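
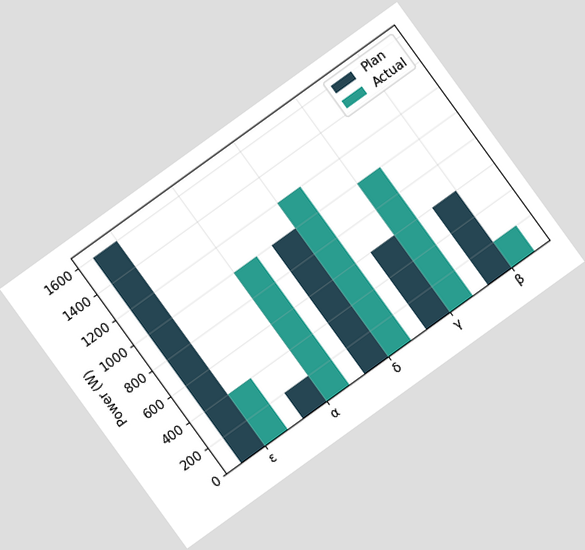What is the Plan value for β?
The chart is tilted about 36° counter-clockwise. The Plan bar at β reaches 600W on the y-axis.

600W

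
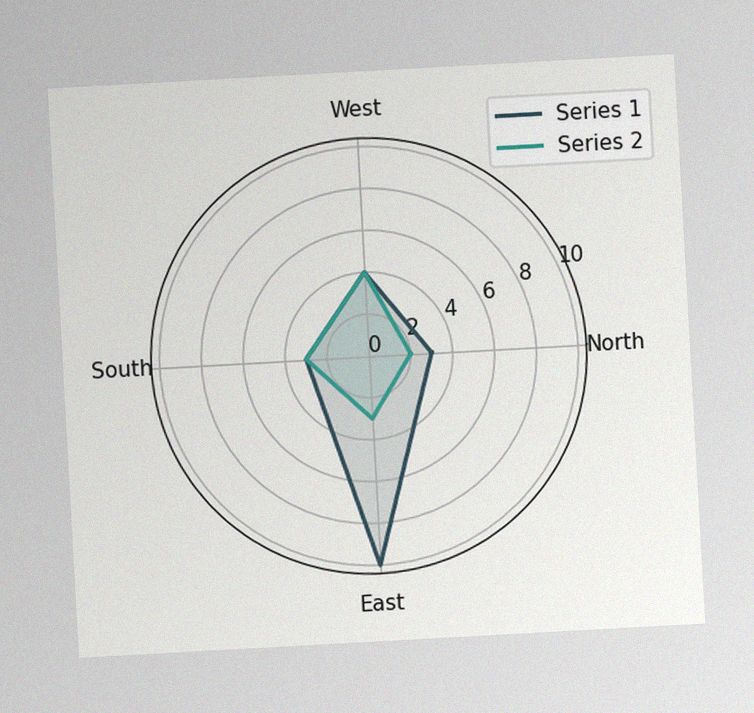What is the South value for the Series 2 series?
3

The chart is tilted about 3° counter-clockwise, with some photo noise. On the South axis, Series 2 reaches 3.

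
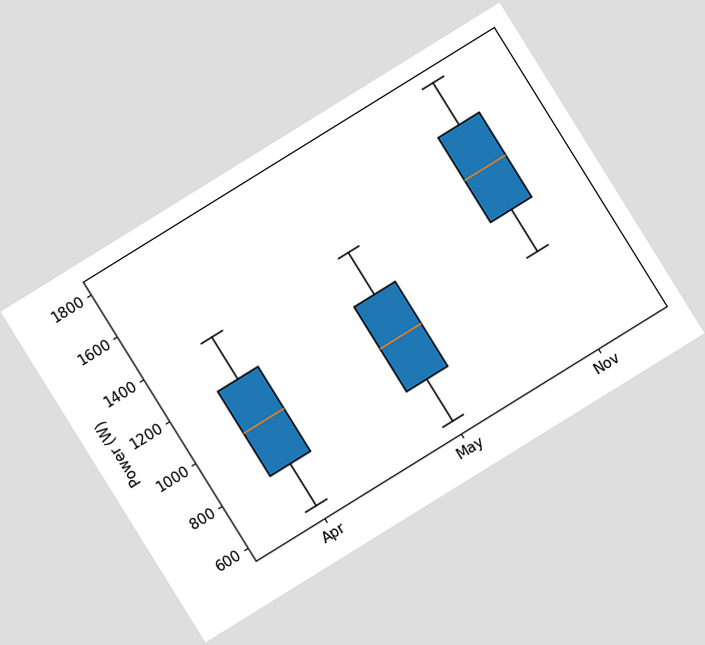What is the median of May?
The chart is tilted about 32° counter-clockwise. The median line in the May box sits at 1000W.

1000W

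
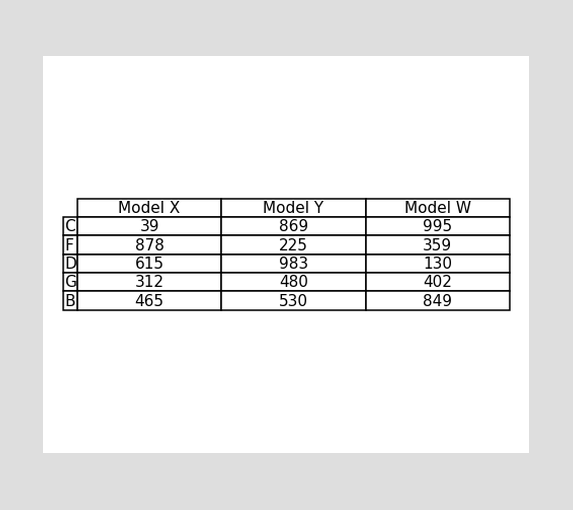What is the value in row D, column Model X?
615

The (D, Model X) cell reads 615.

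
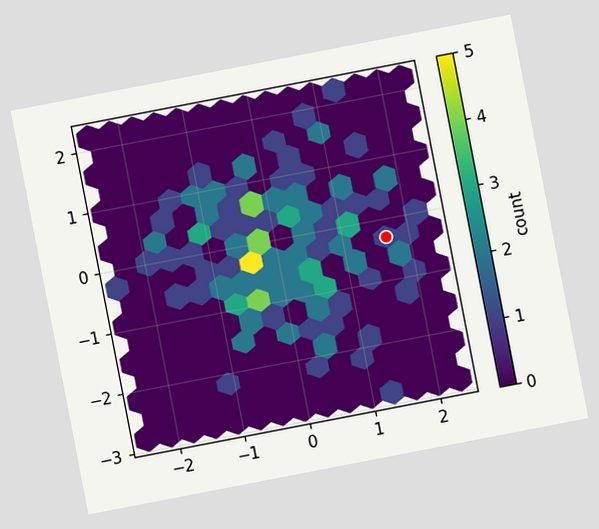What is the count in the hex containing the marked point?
The chart is tilted about 11° counter-clockwise. The marked hex reads 1 on the colorbar.

1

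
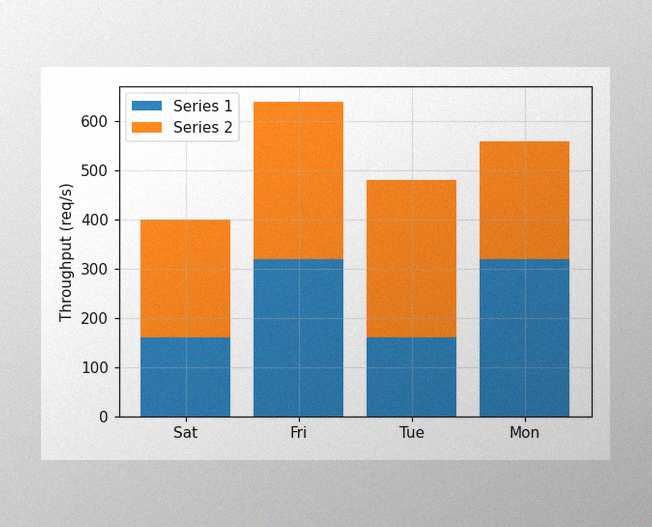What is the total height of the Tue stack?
480req/s

The image has some photo noise and uneven lighting. The Tue stack's top reaches 480req/s on the y-axis.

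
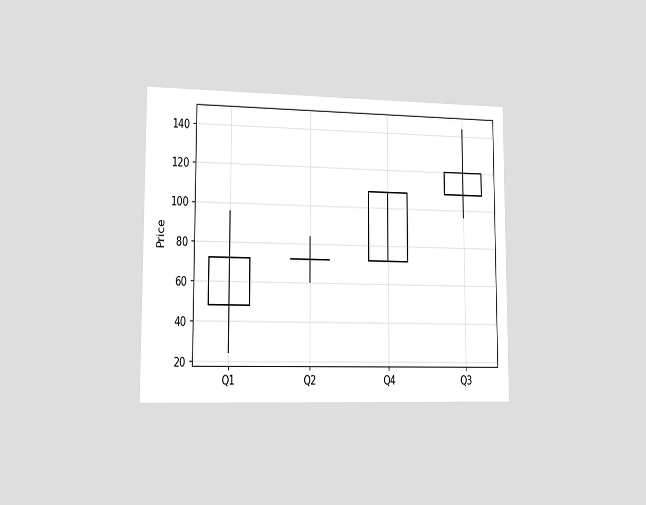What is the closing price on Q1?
72

The chart is viewed slightly from the left. The Q1 candle closes at 72.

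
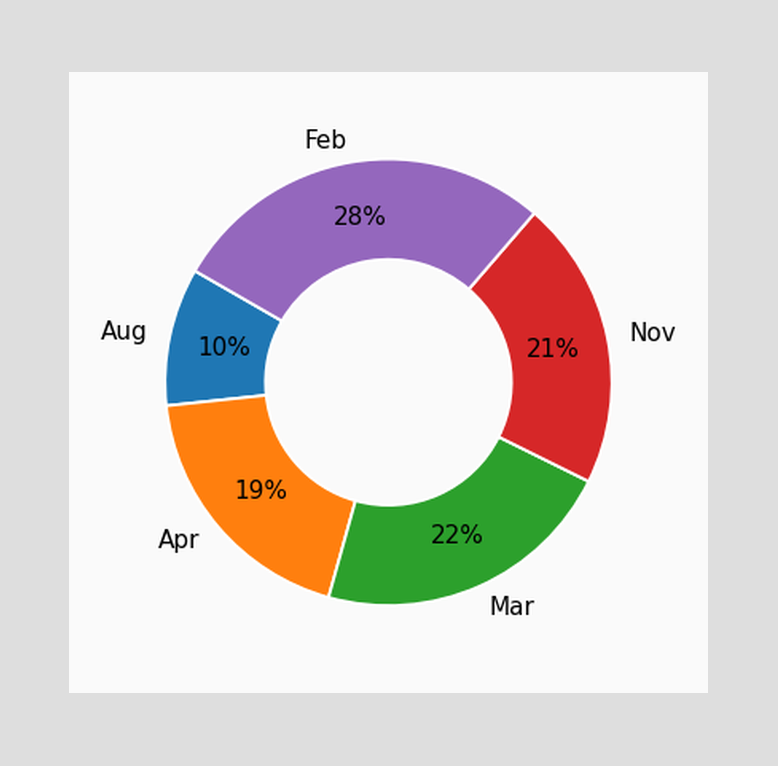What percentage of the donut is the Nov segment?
The Nov segment takes up 21% of the ring.

21%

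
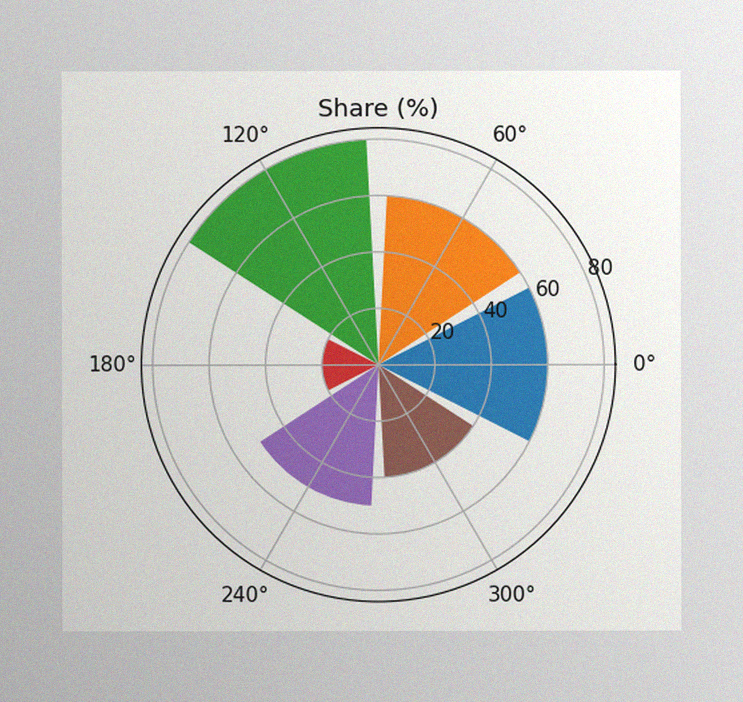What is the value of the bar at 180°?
The image has some photo noise and uneven lighting. The bar at 180° reaches 20% on the radial axis.

20%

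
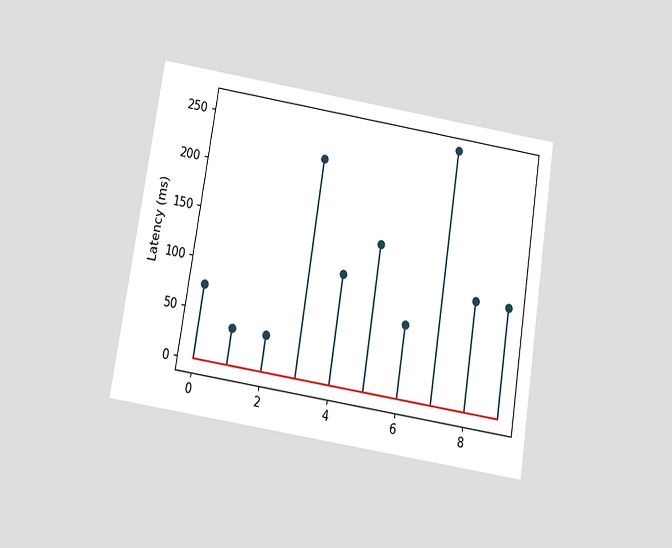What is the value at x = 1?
37ms

The chart is tilted about 9° clockwise and viewed slightly from below. The stem at x=1 reaches 37ms.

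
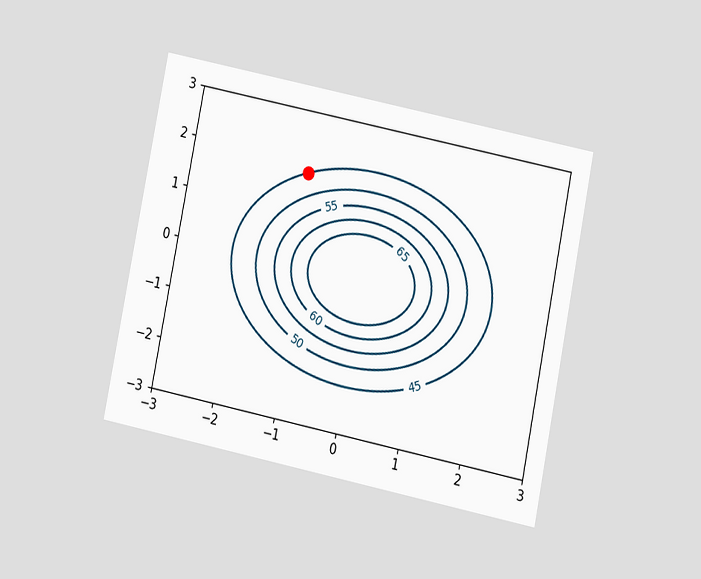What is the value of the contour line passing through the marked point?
45

The chart is tilted about 11° clockwise and viewed at a slight angle. The marked point sits on the contour labelled 45.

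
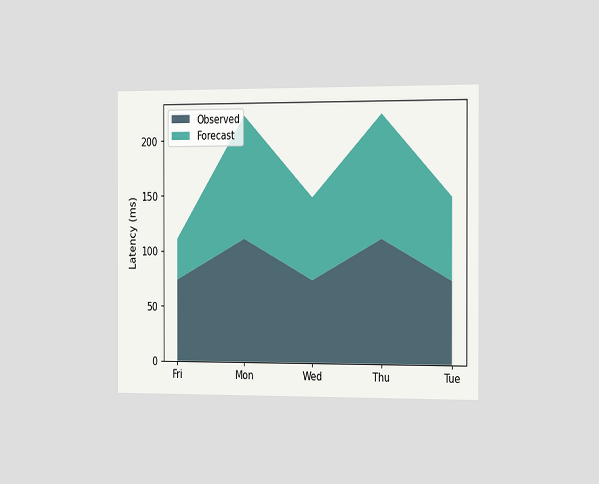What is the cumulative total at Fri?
111ms

The chart is viewed slightly from the right. The stacked total at Fri reaches 111ms.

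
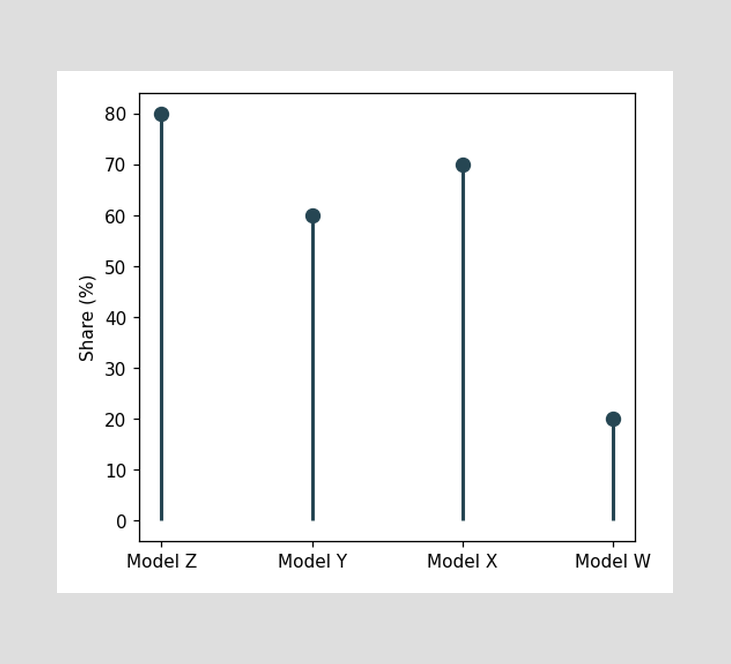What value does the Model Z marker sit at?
The Model Z marker sits at 80%.

80%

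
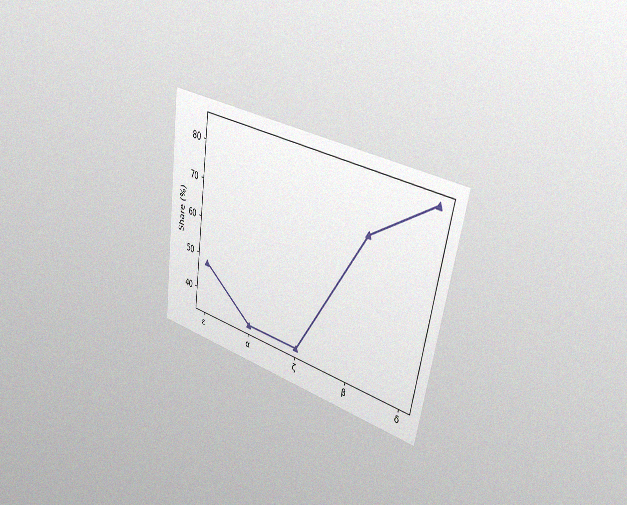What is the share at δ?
84%

The chart is tilted about 9° clockwise and viewed slightly from the right, with some photo noise. At δ, the line is at 84%.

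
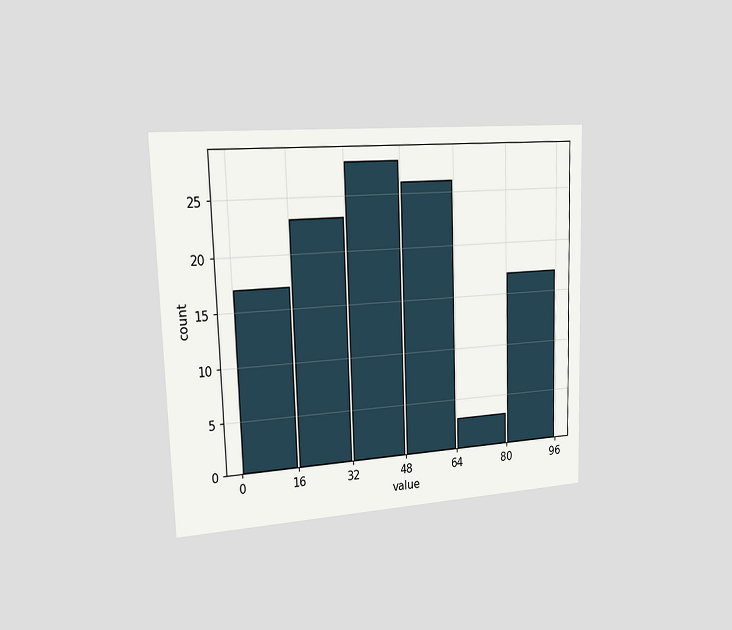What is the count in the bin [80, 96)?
The chart is viewed slightly from the left. The [80, 96) bin has height 17.

17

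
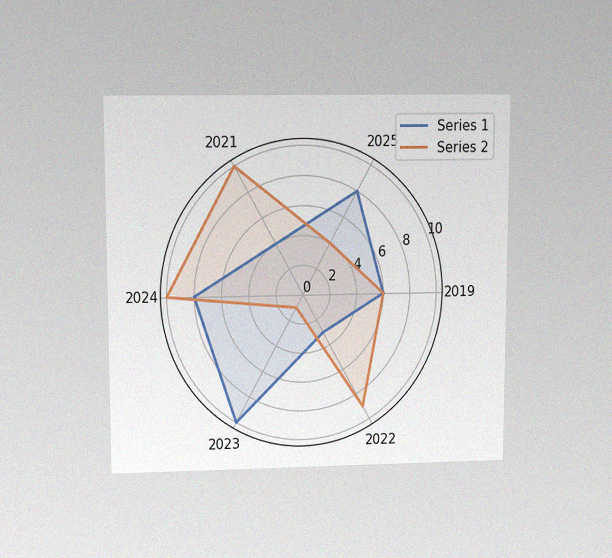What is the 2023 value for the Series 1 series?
10

The chart is viewed at a slight angle, with some photo noise. On the 2023 axis, Series 1 reaches 10.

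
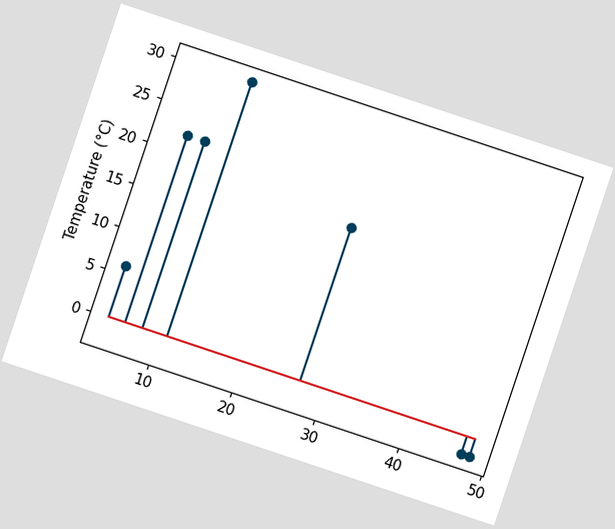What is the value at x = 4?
The chart is tilted about 18° clockwise. The stem at x=4 reaches 6°C.

6°C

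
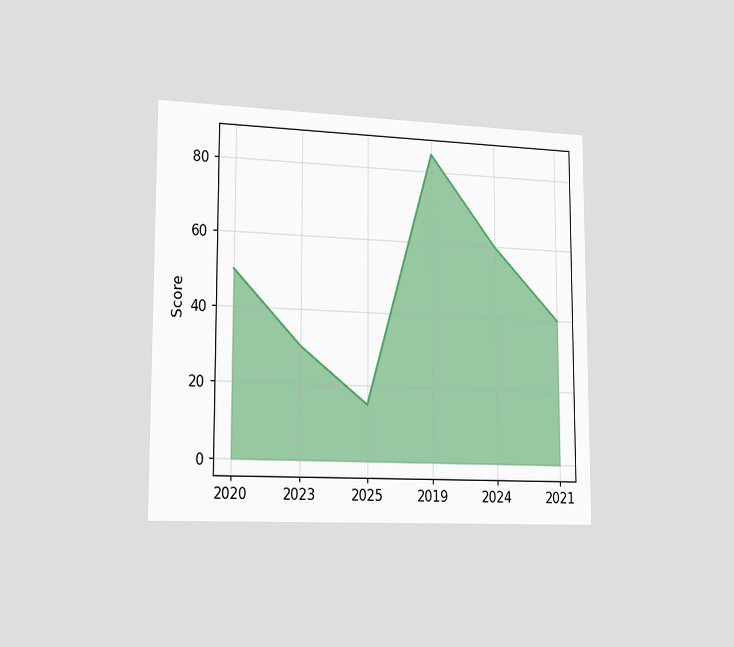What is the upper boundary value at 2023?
The chart is viewed slightly from the left. At 2023 the upper boundary is at 30.

30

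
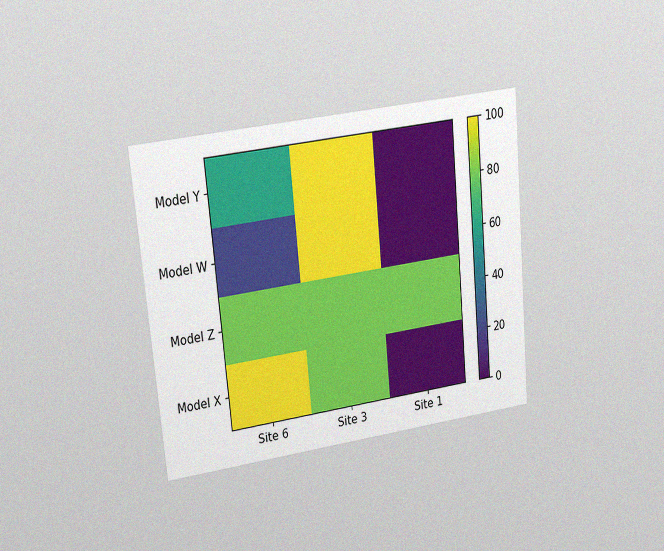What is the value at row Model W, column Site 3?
The chart is tilted about 5° counter-clockwise and viewed at a slight angle, with some photo noise. Matching cell (Model W, Site 3) against the colorbar gives 100.

100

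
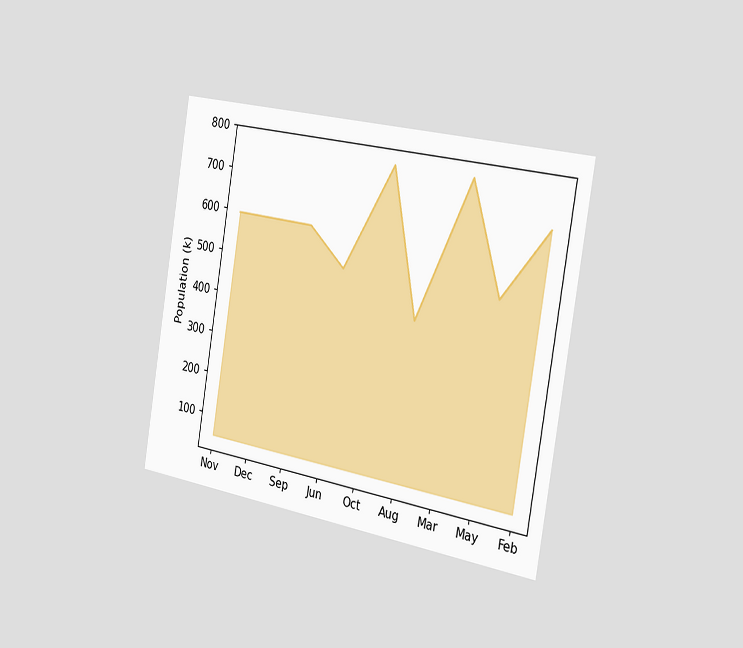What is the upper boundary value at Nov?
595k

The chart is tilted about 9° clockwise and viewed slightly from the right. At Nov the upper boundary is at 595k.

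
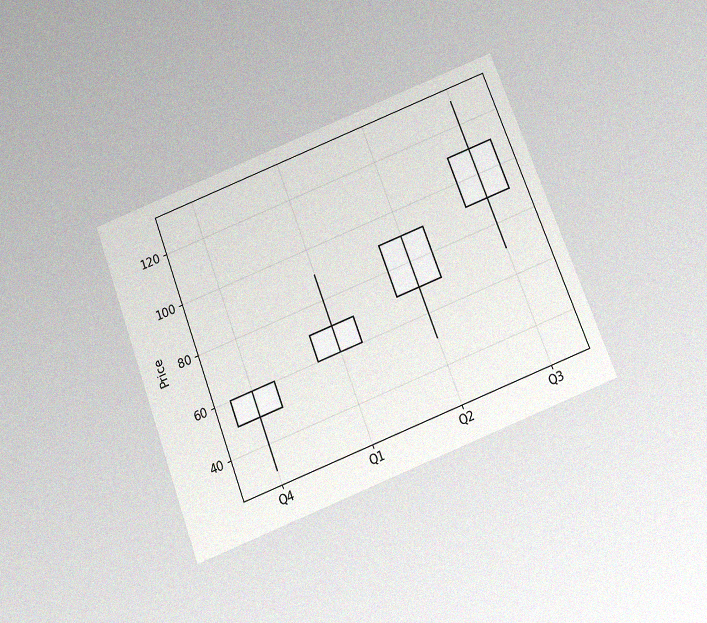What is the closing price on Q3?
110

The chart is tilted about 21° counter-clockwise and viewed slightly from below, with some photo noise. The Q3 candle closes at 110.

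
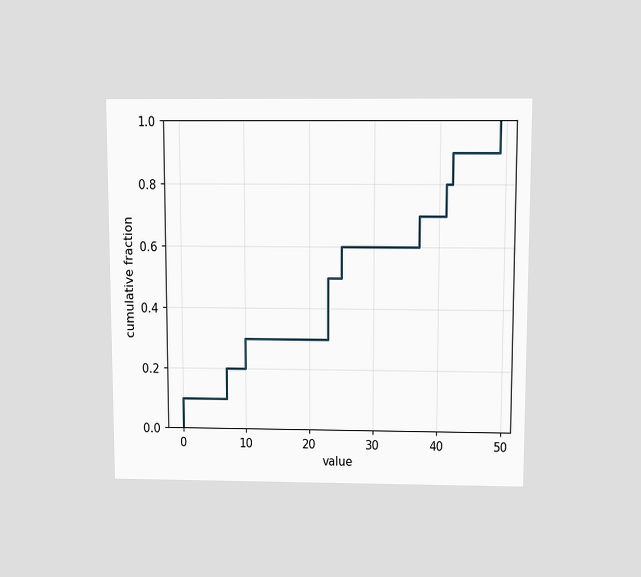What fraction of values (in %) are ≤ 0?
10%

The chart is viewed slightly from above. At x=0 the ECDF step is at 10%.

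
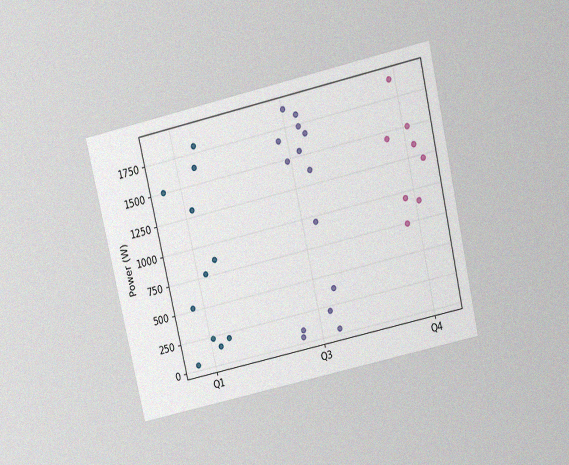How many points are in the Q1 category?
11

The chart is tilted about 13° counter-clockwise and viewed slightly from above, with some photo noise. Counting the markers in the Q1 column gives 11.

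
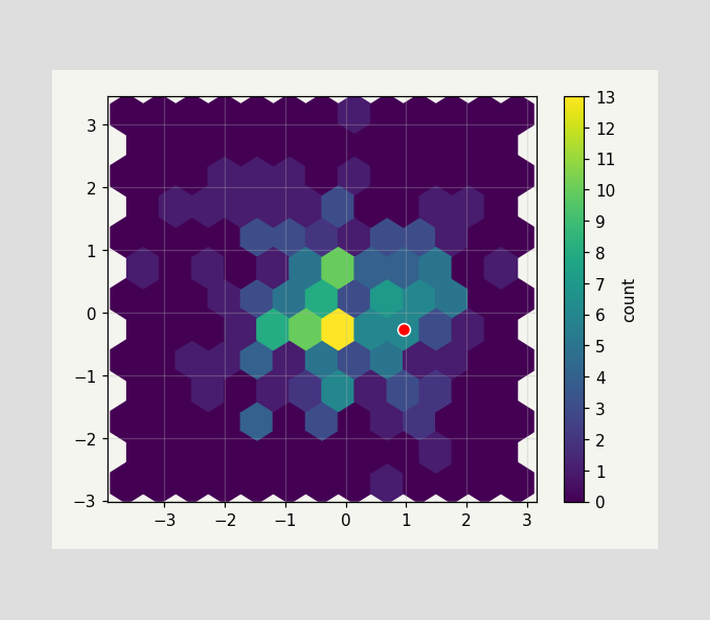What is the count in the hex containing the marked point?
The marked hex reads 6 on the colorbar.

6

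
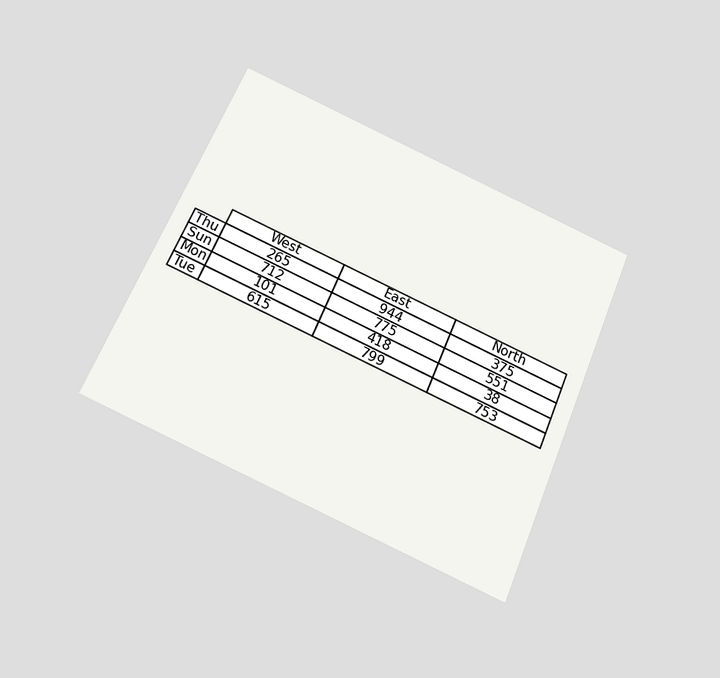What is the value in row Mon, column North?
The chart is tilted about 23° clockwise and viewed slightly from below. The (Mon, North) cell reads 38.

38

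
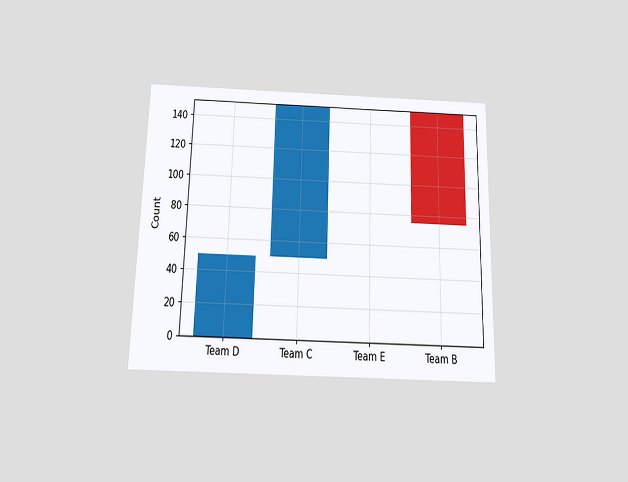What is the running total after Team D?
50

The chart is viewed slightly from below. After Team D the running total reaches 50.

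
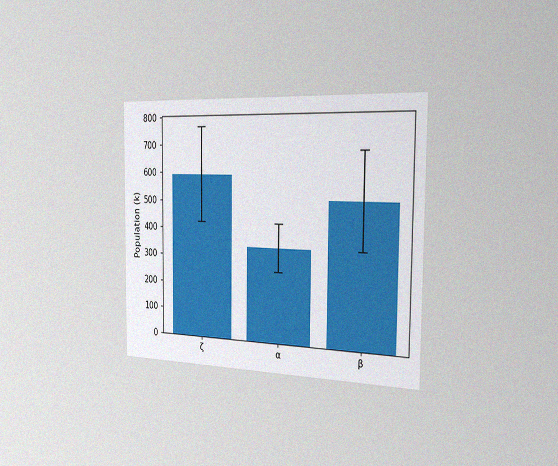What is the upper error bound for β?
The chart is viewed slightly from the right, with some photo noise. The β bar's upper whisker reaches 680k.

680k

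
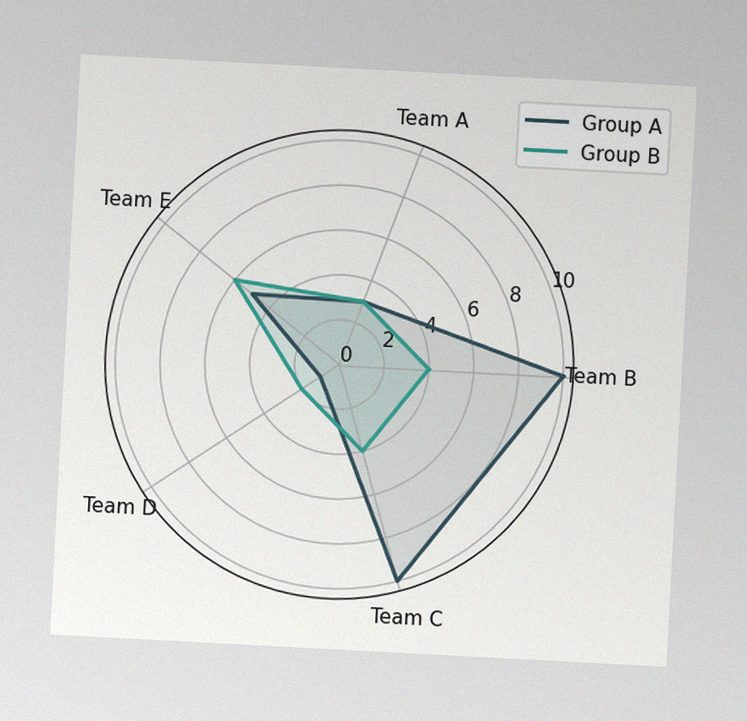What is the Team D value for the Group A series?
1

The chart is tilted about 3° clockwise, with some photo noise. On the Team D axis, Group A reaches 1.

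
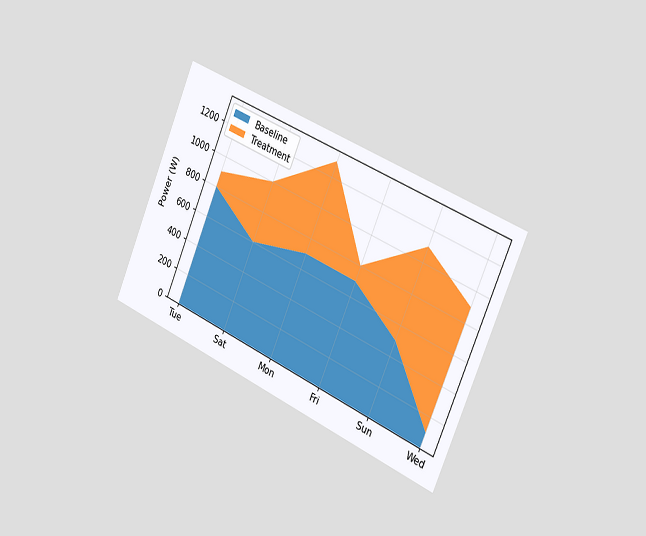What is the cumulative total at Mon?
The chart is tilted about 24° clockwise and viewed slightly from the right. The stacked total at Mon reaches 1300W.

1300W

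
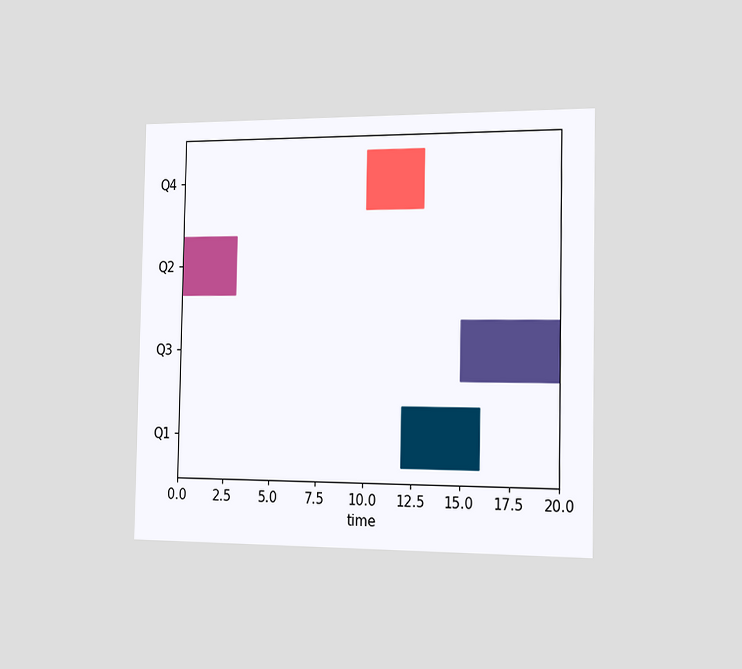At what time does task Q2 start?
0

The chart is viewed slightly from the right. The Q2 bar begins at t=0.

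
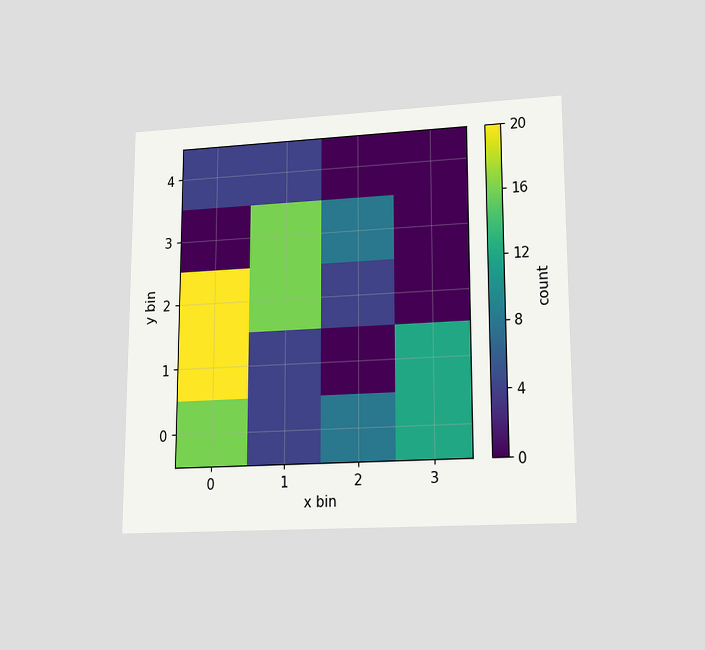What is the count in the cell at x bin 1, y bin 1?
The chart is viewed at a slight angle. Matching the cell (1, 1) against the colorbar gives 4.

4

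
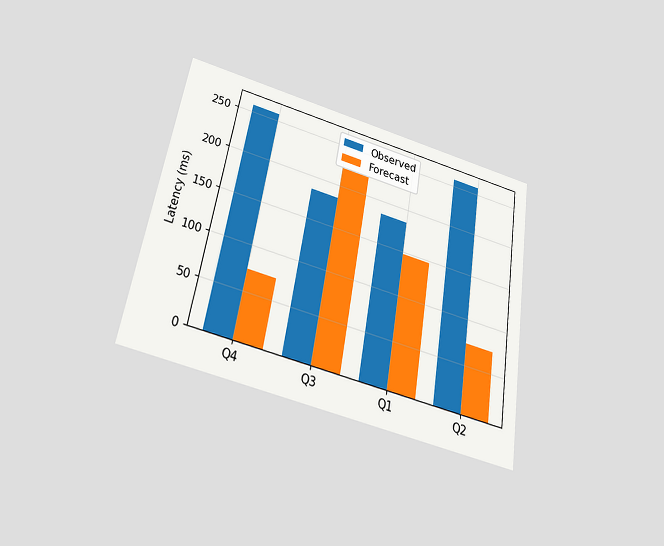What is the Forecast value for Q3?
222ms

The chart is tilted about 10° clockwise and viewed slightly from below. The Forecast bar at Q3 reaches 222ms on the y-axis.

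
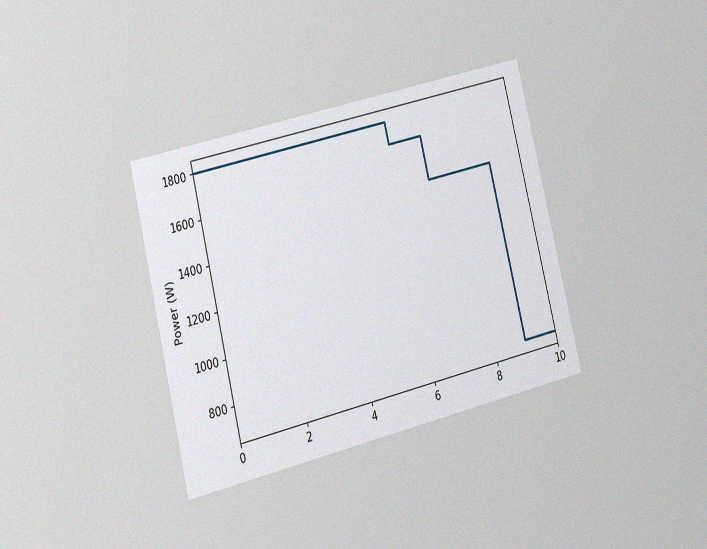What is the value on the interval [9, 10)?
The chart is tilted about 14° counter-clockwise and viewed slightly from the left, with some photo noise. On [9, 10) the step sits at 700W.

700W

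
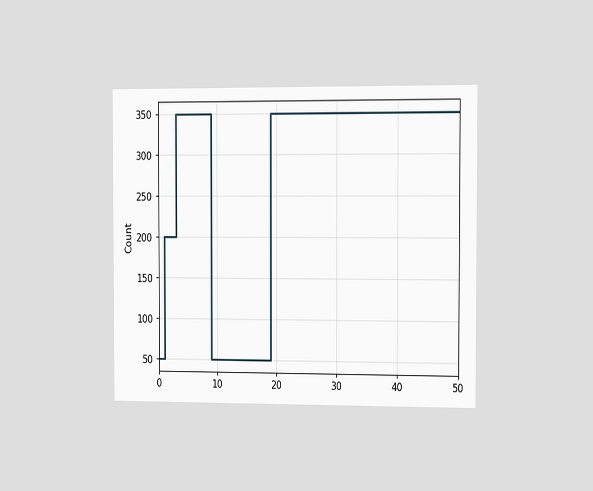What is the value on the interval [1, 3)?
200

The chart is viewed slightly from the right. On [1, 3) the step sits at 200.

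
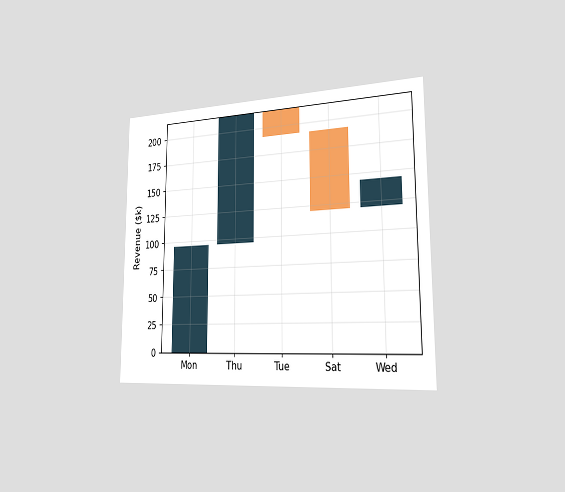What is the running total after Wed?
$144k

The chart is viewed slightly from the right. After Wed the running total reaches $144k.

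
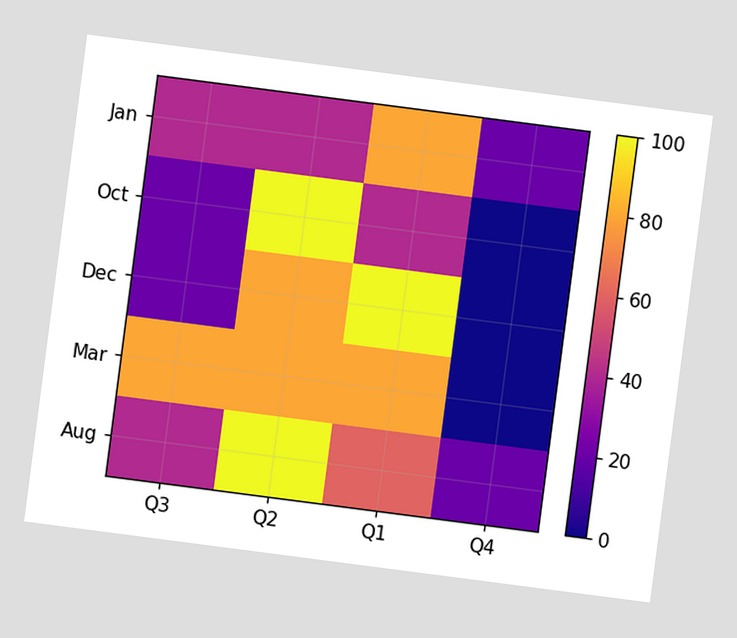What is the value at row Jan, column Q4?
20

The chart is tilted about 7° clockwise. Matching cell (Jan, Q4) against the colorbar gives 20.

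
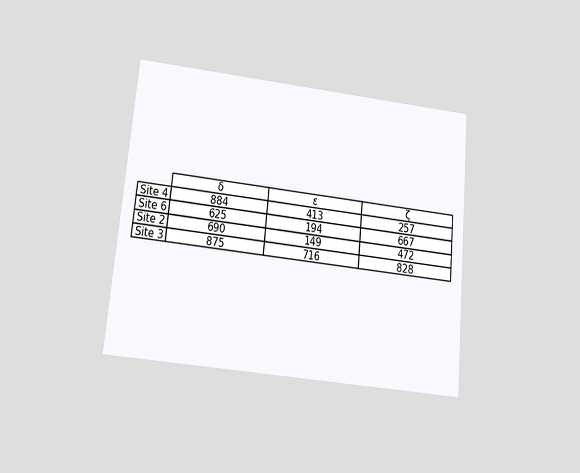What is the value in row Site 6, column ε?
194

The chart is tilted about 5° clockwise and viewed slightly from below. The (Site 6, ε) cell reads 194.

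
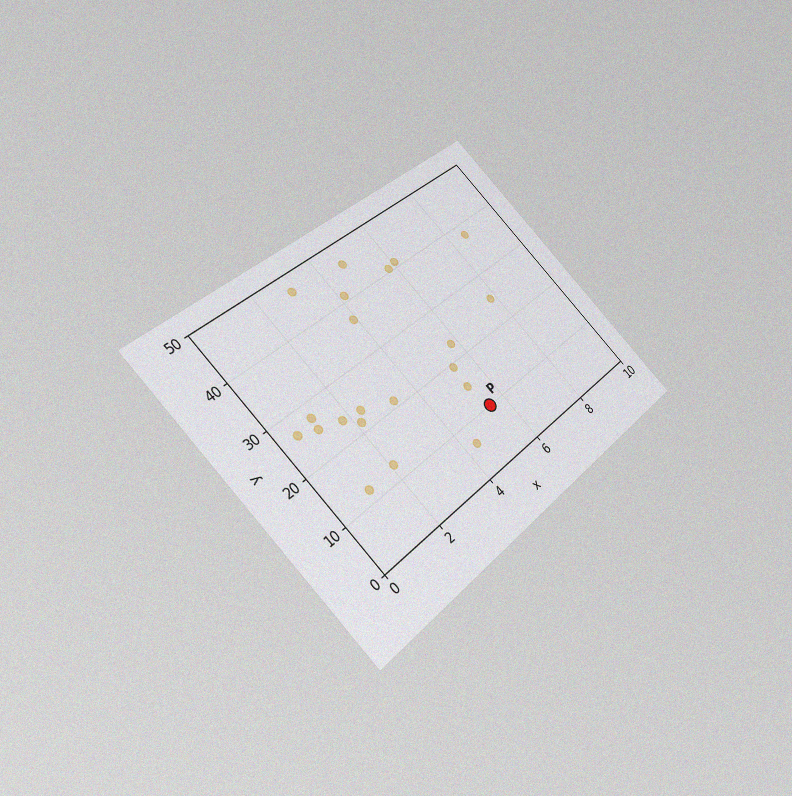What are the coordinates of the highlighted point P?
The chart is tilted about 45° counter-clockwise and viewed at a slight angle, with some photo noise. Following the gridlines from P to each axis, P sits at (5.5, 10).

(5.5, 10)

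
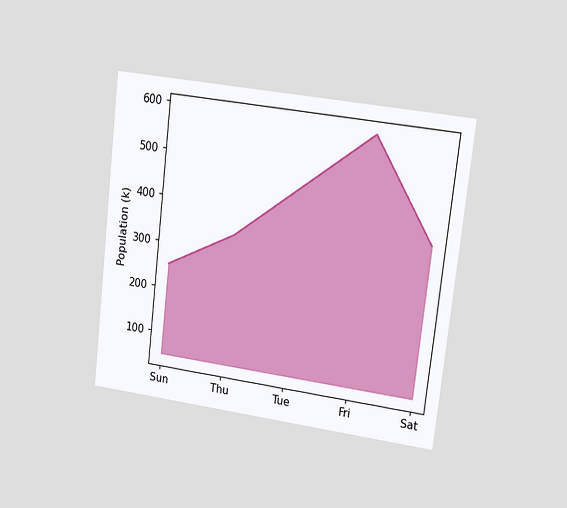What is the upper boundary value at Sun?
252k

The chart is tilted about 7° clockwise and viewed slightly from the right. At Sun the upper boundary is at 252k.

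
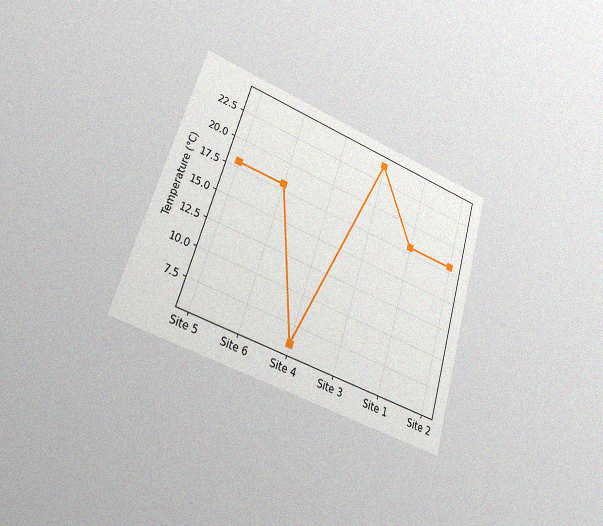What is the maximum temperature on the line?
24°C

The chart is tilted about 17° clockwise and viewed slightly from the left, with some photo noise. The highest point is at Site 3, and reading across to the y-axis gives 24°C.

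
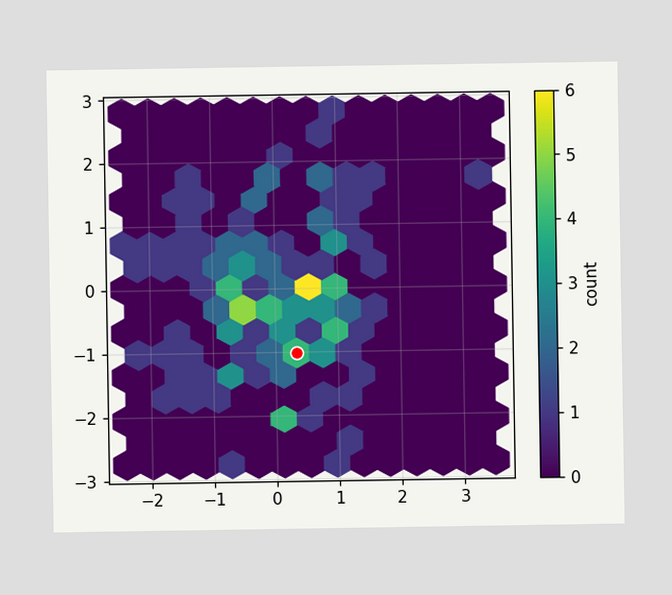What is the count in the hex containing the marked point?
The marked hex reads 4 on the colorbar.

4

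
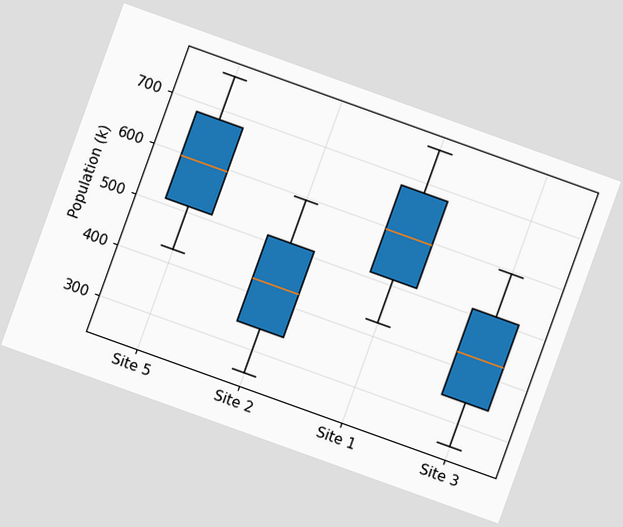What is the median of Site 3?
425k

The chart is tilted about 20° clockwise. The median line in the Site 3 box sits at 425k.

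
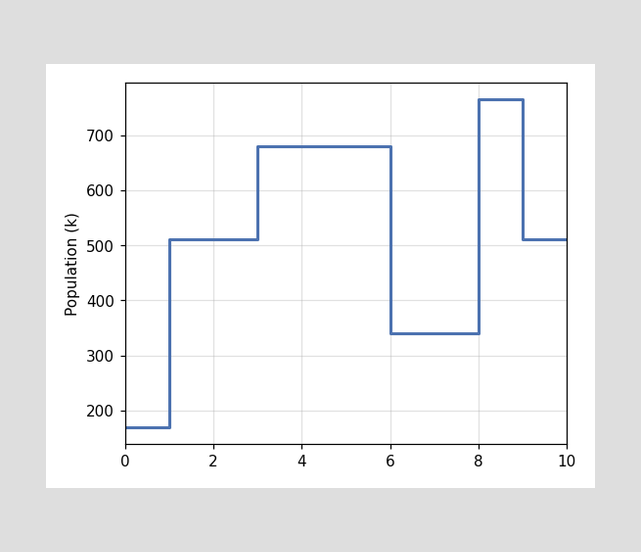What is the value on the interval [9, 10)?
510k

On [9, 10) the step sits at 510k.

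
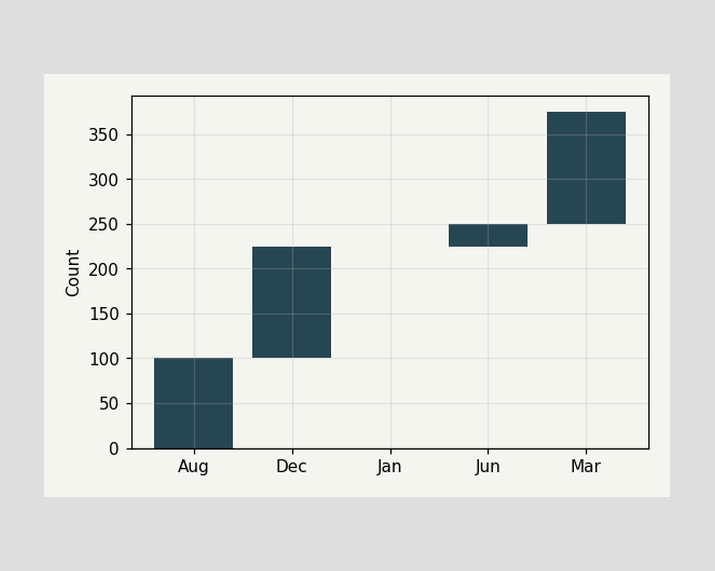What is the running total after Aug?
100

After Aug the running total reaches 100.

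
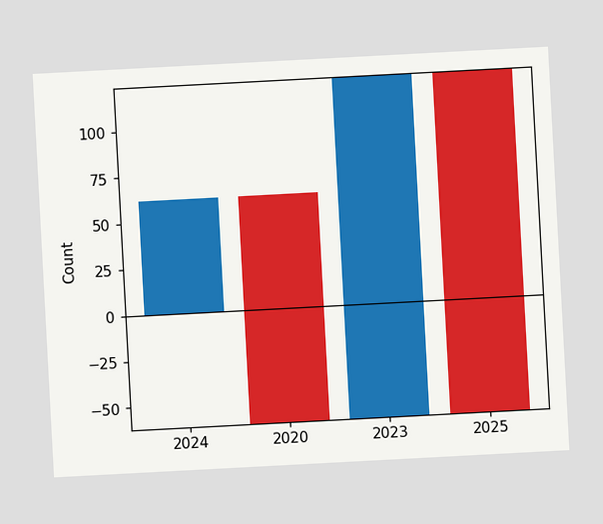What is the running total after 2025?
The chart is tilted about 3° counter-clockwise. After 2025 the running total reaches -62.

-62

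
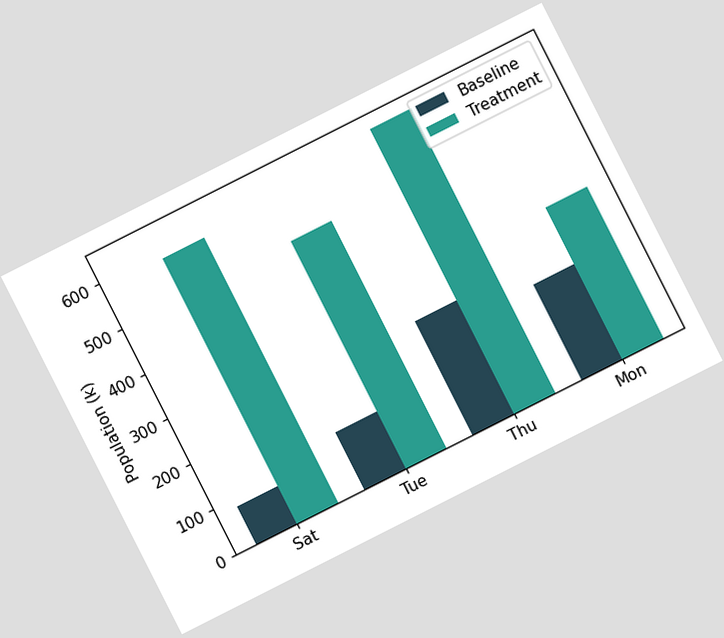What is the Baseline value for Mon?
210k

The chart is tilted about 27° counter-clockwise. The Baseline bar at Mon reaches 210k on the y-axis.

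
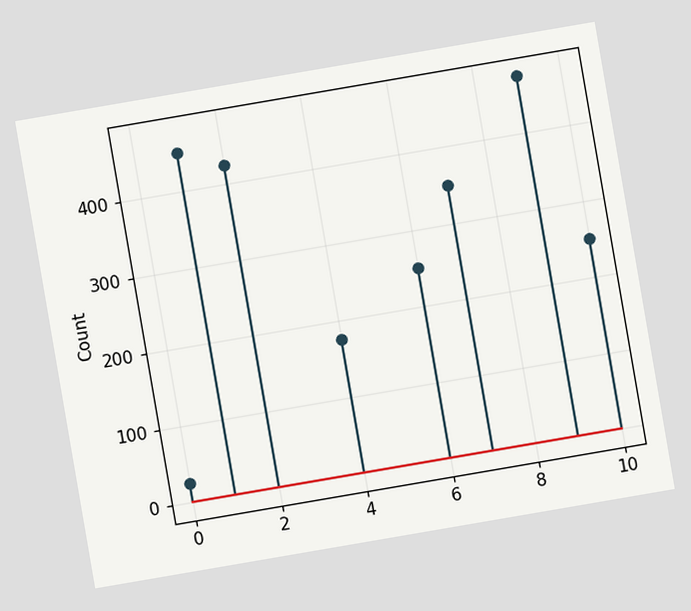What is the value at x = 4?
175

The chart is tilted about 10° counter-clockwise. The stem at x=4 reaches 175.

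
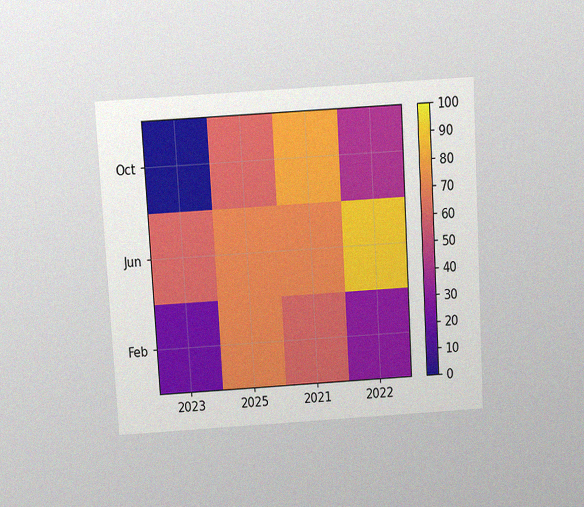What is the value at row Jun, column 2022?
The chart is tilted about 3° counter-clockwise and viewed at a slight angle, with some photo noise. Matching cell (Jun, 2022) against the colorbar gives 90.

90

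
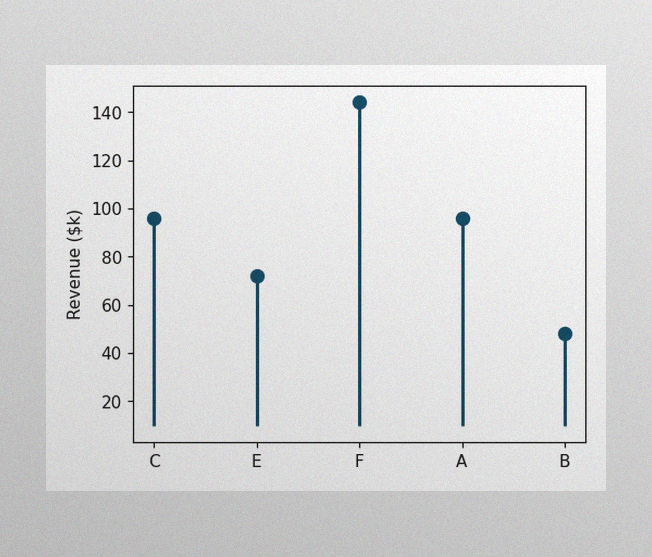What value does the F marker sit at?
The image has some photo noise and uneven lighting. The F marker sits at $144k.

$144k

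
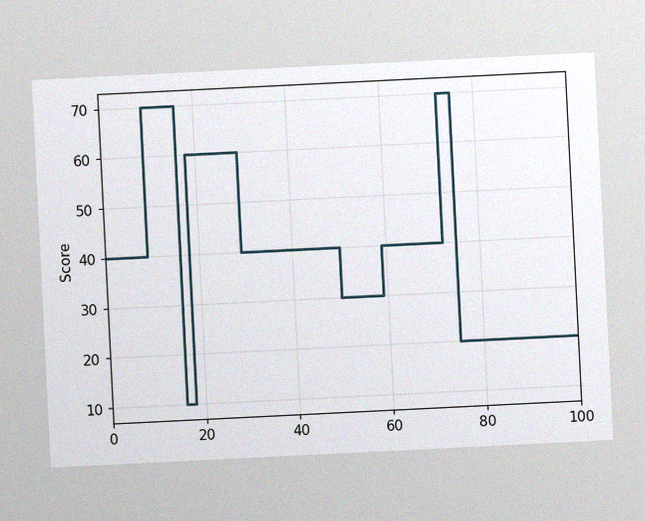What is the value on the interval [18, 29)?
60

The chart is tilted about 3° counter-clockwise, with some photo noise. On [18, 29) the step sits at 60.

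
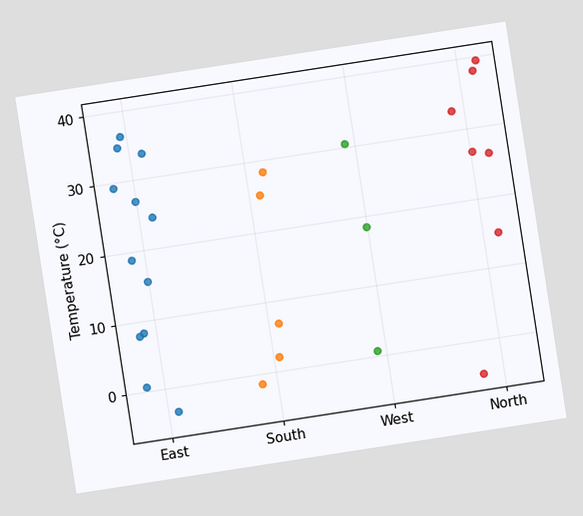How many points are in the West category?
3

The chart is tilted about 9° counter-clockwise. Counting the markers in the West column gives 3.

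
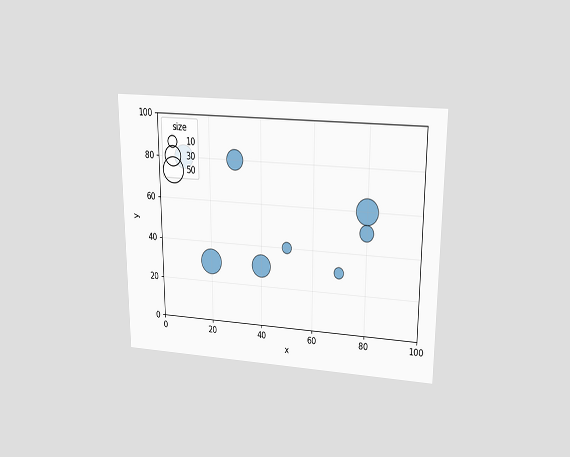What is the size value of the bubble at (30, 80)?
The chart is viewed slightly from above. Matching the bubble at (30, 80) against the size legend gives 30.

30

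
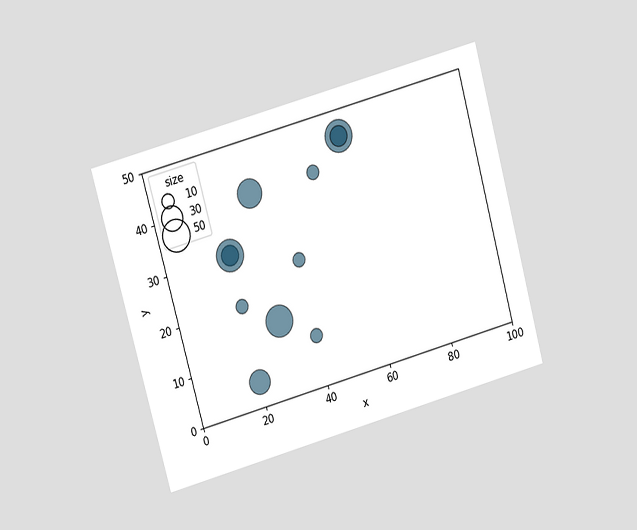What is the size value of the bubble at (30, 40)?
The chart is tilted about 15° counter-clockwise and viewed at a slight angle. Matching the bubble at (30, 40) against the size legend gives 40.

40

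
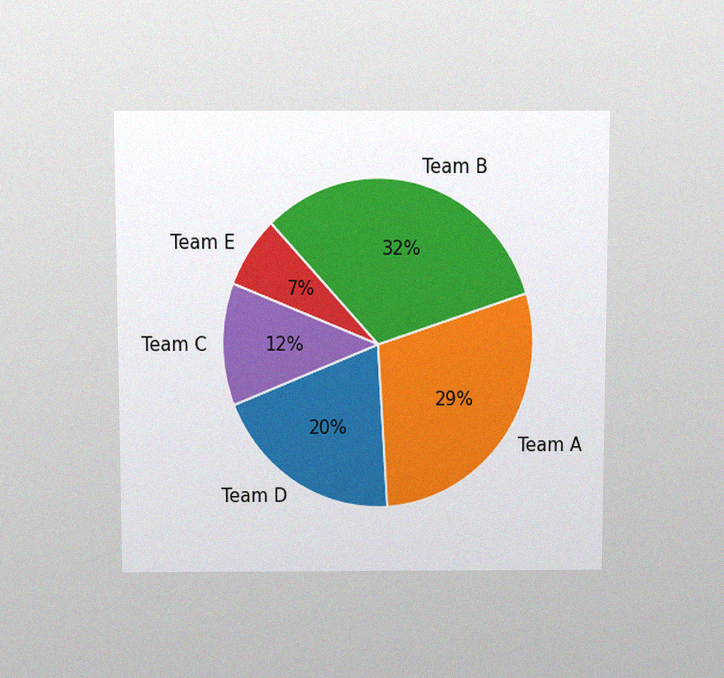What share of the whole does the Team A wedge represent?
The chart is viewed slightly from above, with some photo noise. The Team A slice takes up 29% of the pie.

29%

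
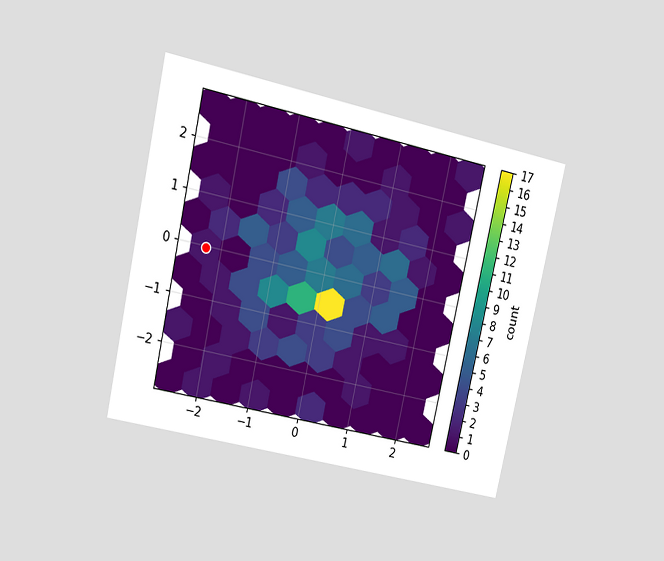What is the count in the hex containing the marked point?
The chart is tilted about 12° clockwise and viewed at a slight angle. The marked hex reads 1 on the colorbar.

1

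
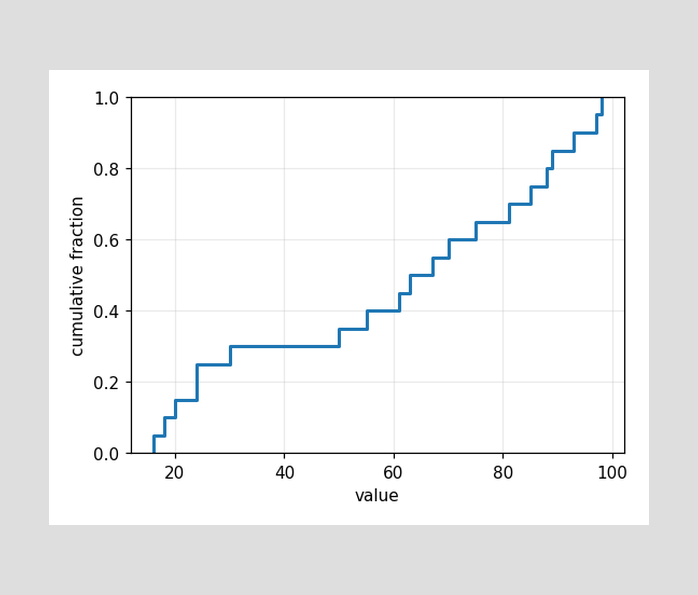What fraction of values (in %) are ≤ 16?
At x=16 the ECDF step is at 5%.

5%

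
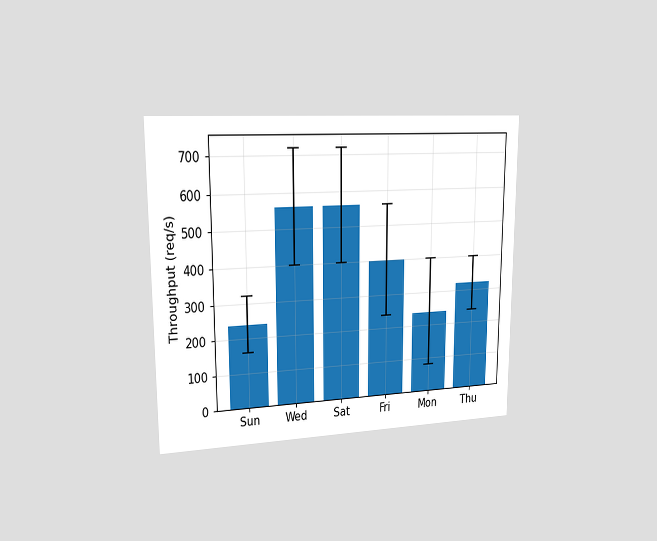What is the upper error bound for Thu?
The chart is viewed slightly from the left. The Thu bar's upper whisker reaches 400req/s.

400req/s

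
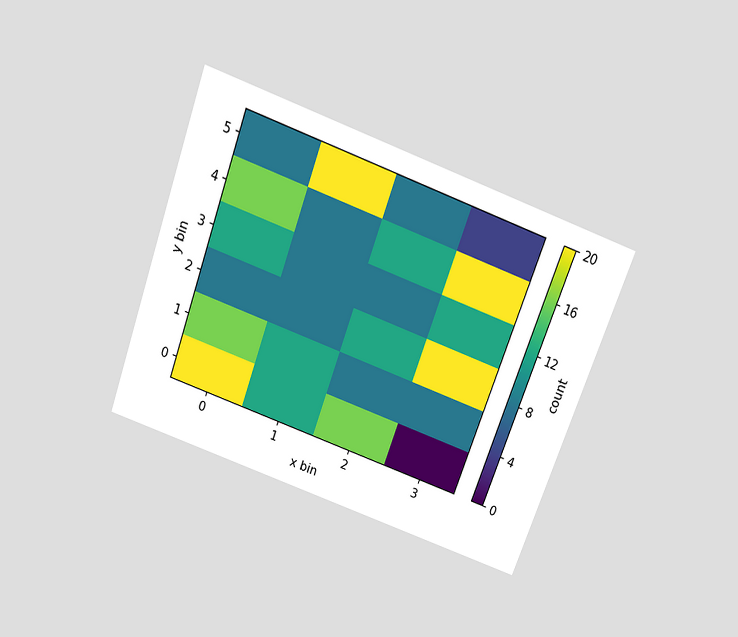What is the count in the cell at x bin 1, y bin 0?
12

The chart is tilted about 20° clockwise and viewed slightly from above. Matching the cell (1, 0) against the colorbar gives 12.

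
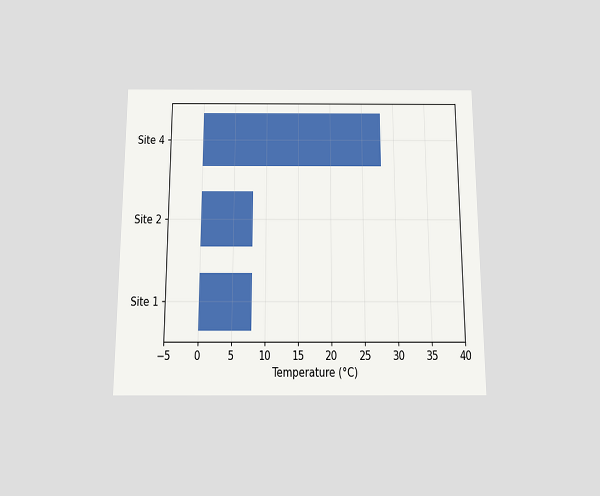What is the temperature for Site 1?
The chart is viewed slightly from below. Reading along the chart's x-axis, the Site 1 bar reaches 8°C.

8°C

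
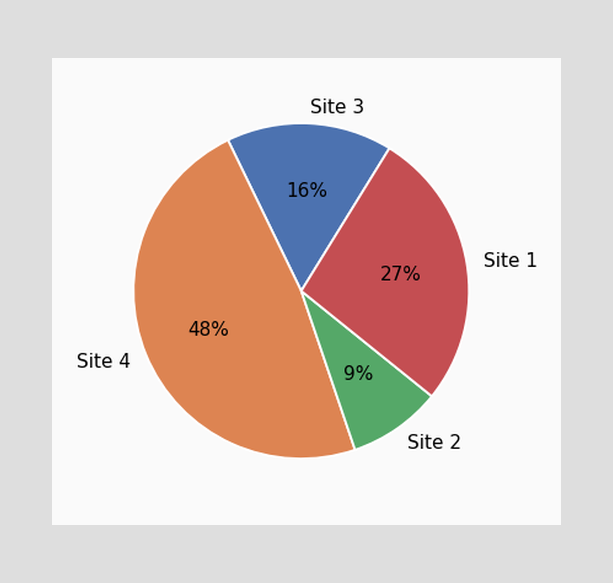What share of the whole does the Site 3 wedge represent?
16%

The Site 3 slice takes up 16% of the pie.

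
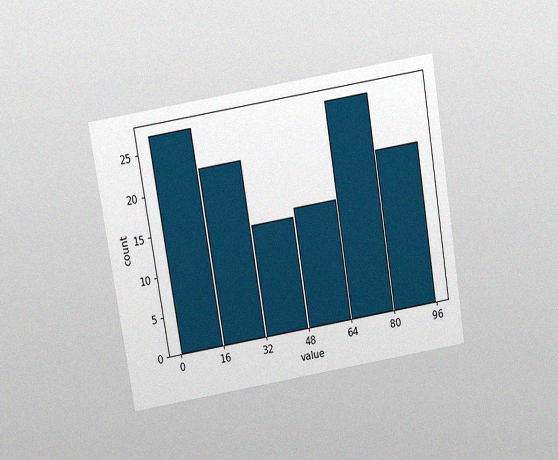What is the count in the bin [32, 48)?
14

The chart is tilted about 9° counter-clockwise and viewed slightly from above, with some photo noise. The [32, 48) bin has height 14.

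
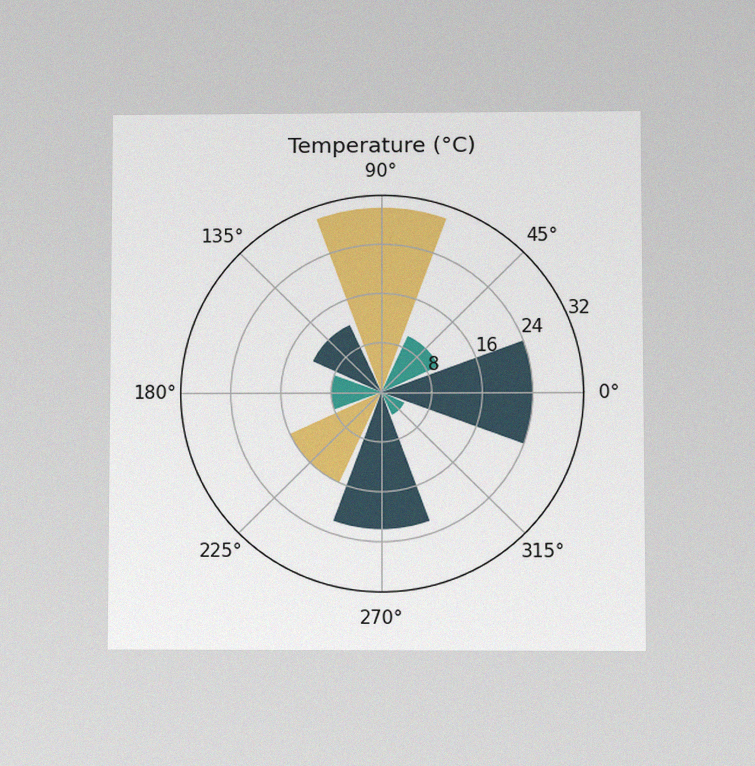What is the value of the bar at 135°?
The chart is viewed at a slight angle, with some photo noise. The bar at 135° reaches 12°C on the radial axis.

12°C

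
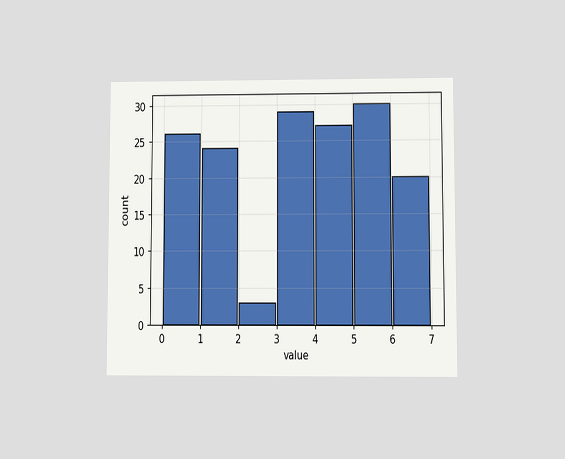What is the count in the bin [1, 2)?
The chart is viewed at a slight angle. The [1, 2) bin has height 24.

24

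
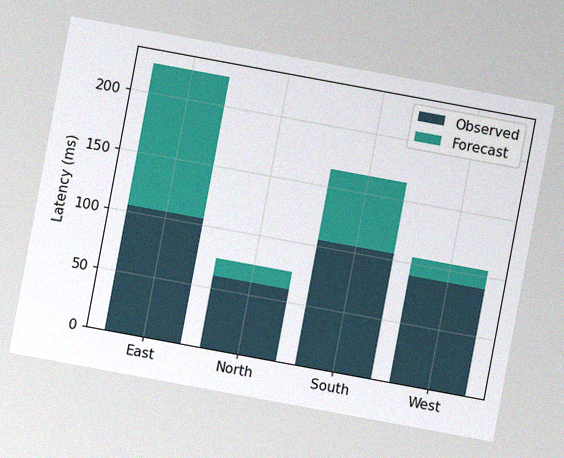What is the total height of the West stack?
105ms

The chart is tilted about 10° clockwise, with some photo noise. The West stack's top reaches 105ms on the y-axis.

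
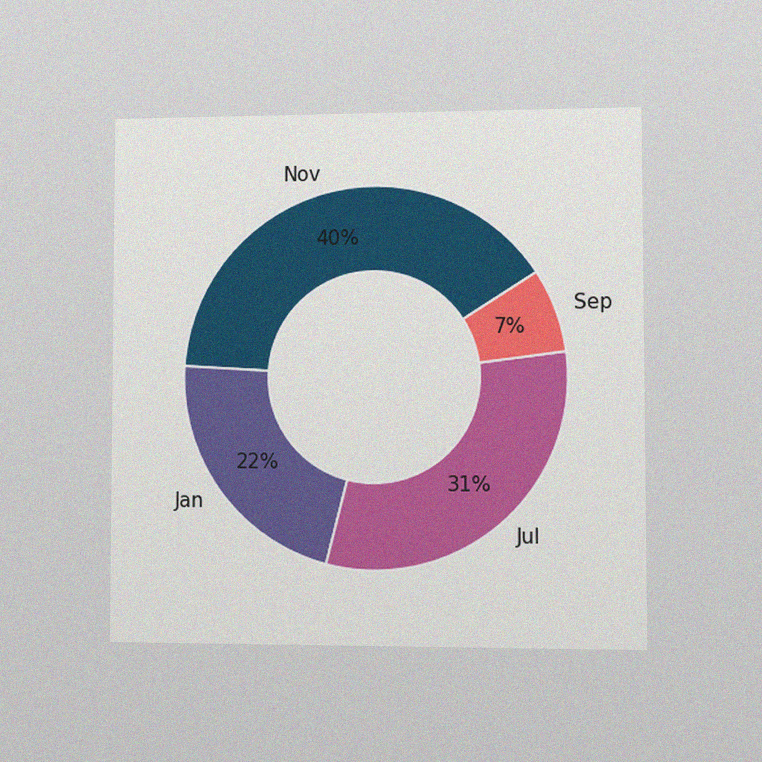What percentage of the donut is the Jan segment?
22%

The chart is viewed at a slight angle, with some photo noise. The Jan segment takes up 22% of the ring.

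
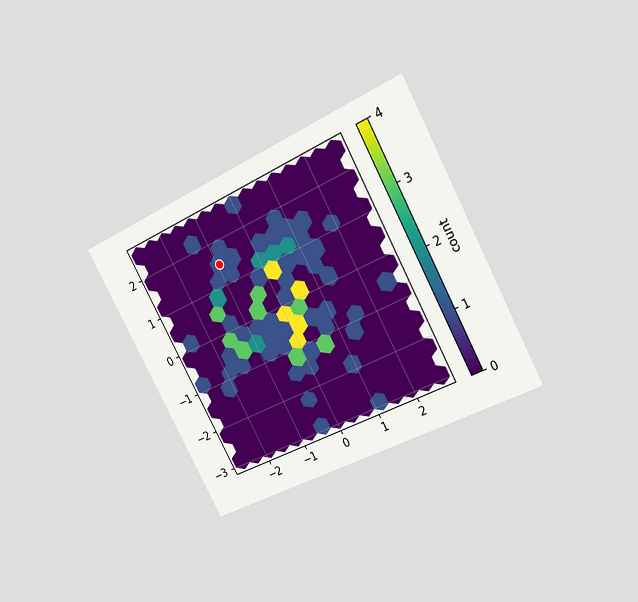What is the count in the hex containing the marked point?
1

The chart is tilted about 28° counter-clockwise and viewed at a slight angle. The marked hex reads 1 on the colorbar.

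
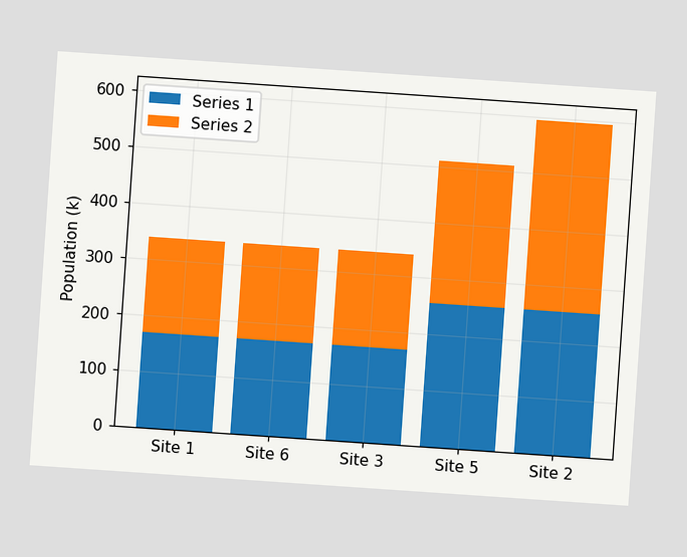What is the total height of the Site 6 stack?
The chart is tilted about 4° clockwise. The Site 6 stack's top reaches 340k on the y-axis.

340k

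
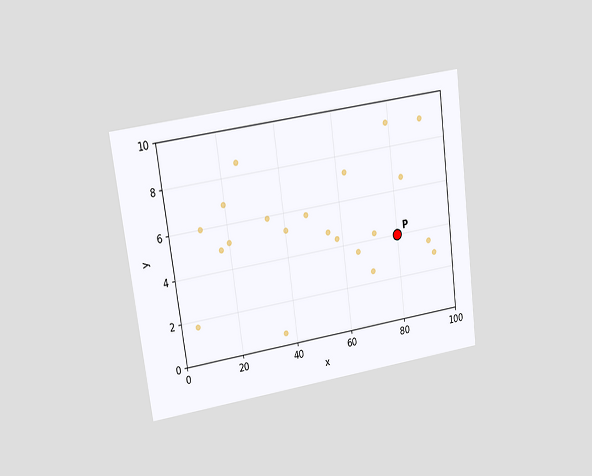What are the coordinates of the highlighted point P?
The chart is tilted about 8° counter-clockwise and viewed at a slight angle. Following the gridlines from P to each axis, P sits at (80, 4).

(80, 4)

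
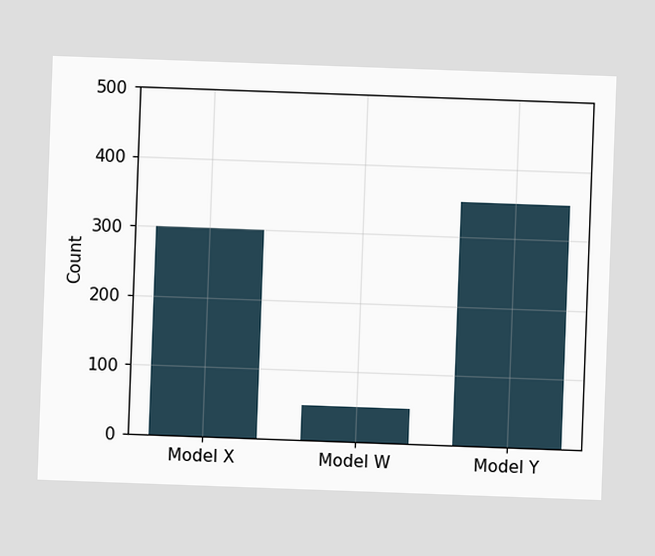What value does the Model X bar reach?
The chart is tilted about 2° clockwise. Reading along the chart's y-axis, the Model X bar reaches 300.

300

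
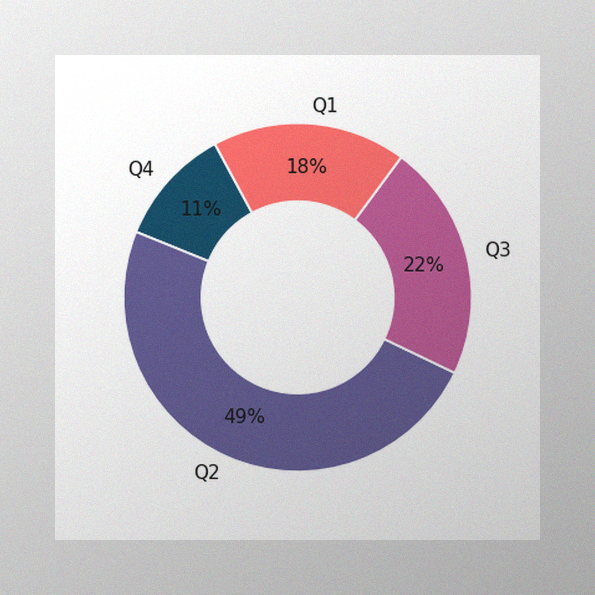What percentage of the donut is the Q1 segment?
The image has some photo noise and uneven lighting. The Q1 segment takes up 18% of the ring.

18%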